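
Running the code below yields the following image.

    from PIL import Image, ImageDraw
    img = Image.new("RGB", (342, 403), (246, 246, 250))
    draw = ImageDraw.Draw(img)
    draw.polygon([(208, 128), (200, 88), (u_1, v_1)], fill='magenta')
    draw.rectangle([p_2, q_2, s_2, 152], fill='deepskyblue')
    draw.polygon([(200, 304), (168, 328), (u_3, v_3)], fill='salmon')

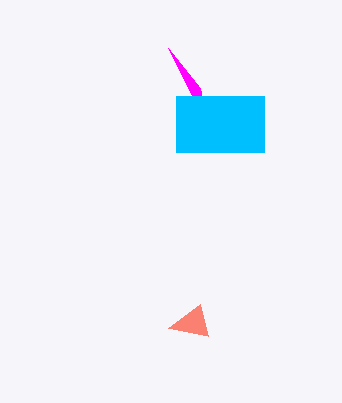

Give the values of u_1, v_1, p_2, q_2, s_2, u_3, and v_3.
u_1 = 168
v_1 = 48
p_2 = 176
q_2 = 96
s_2 = 264
u_3 = 208
v_3 = 336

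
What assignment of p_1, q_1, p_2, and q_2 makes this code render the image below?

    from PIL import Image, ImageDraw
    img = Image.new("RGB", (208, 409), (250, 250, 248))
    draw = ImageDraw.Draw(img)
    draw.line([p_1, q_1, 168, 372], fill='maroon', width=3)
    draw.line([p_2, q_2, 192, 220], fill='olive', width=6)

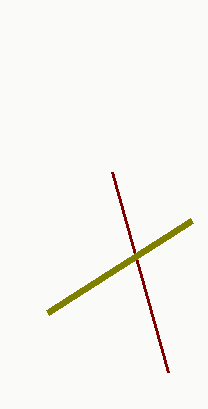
p_1 = 112
q_1 = 172
p_2 = 48
q_2 = 312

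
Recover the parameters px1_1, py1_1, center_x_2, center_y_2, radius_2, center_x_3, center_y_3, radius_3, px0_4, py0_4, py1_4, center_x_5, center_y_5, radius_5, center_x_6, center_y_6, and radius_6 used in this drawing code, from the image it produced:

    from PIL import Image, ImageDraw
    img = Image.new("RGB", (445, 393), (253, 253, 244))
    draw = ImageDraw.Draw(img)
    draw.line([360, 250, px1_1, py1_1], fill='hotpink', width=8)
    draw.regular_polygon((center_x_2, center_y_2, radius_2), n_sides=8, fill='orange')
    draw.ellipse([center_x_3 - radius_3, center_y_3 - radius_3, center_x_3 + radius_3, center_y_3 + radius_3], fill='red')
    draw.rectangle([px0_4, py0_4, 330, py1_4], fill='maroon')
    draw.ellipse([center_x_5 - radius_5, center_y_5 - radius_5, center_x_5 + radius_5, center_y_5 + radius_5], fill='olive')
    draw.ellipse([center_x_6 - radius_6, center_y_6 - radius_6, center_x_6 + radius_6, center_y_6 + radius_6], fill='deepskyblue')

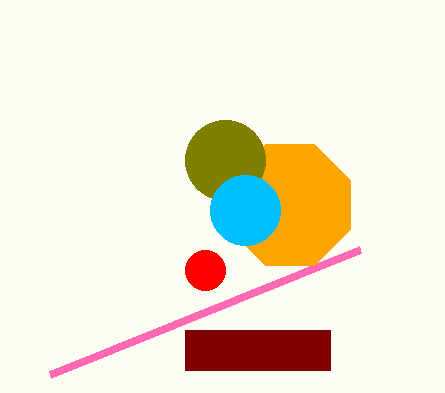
px1_1 = 50, py1_1 = 375, center_x_2 = 290, center_y_2 = 205, radius_2 = 65, center_x_3 = 205, center_y_3 = 270, radius_3 = 20, px0_4 = 185, py0_4 = 330, py1_4 = 370, center_x_5 = 225, center_y_5 = 160, radius_5 = 40, center_x_6 = 245, center_y_6 = 210, radius_6 = 35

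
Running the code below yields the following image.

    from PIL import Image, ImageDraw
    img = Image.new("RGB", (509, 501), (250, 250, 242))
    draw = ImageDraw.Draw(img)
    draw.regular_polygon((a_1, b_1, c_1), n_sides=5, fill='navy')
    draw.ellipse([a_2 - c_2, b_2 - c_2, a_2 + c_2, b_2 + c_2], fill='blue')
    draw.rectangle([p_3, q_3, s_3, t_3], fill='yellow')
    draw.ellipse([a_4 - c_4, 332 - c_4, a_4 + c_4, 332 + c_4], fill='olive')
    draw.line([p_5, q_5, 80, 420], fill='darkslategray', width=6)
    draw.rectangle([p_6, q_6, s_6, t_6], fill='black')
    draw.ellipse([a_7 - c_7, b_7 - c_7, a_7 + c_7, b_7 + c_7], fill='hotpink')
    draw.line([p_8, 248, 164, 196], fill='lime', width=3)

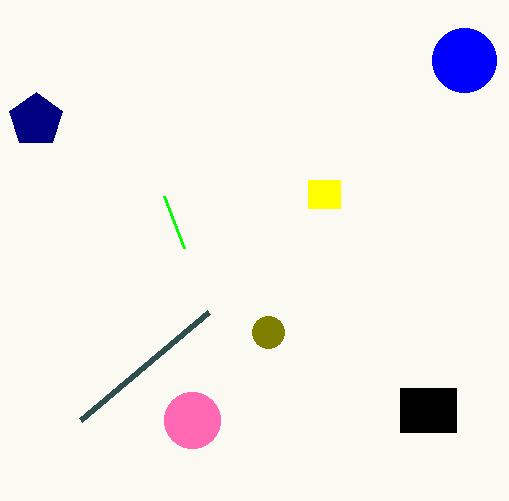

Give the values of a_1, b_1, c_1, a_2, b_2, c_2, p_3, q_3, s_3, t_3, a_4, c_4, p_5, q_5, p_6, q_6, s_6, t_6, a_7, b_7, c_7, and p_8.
a_1 = 36, b_1 = 120, c_1 = 28, a_2 = 464, b_2 = 60, c_2 = 32, p_3 = 308, q_3 = 180, s_3 = 340, t_3 = 208, a_4 = 268, c_4 = 16, p_5 = 208, q_5 = 312, p_6 = 400, q_6 = 388, s_6 = 456, t_6 = 432, a_7 = 192, b_7 = 420, c_7 = 28, p_8 = 184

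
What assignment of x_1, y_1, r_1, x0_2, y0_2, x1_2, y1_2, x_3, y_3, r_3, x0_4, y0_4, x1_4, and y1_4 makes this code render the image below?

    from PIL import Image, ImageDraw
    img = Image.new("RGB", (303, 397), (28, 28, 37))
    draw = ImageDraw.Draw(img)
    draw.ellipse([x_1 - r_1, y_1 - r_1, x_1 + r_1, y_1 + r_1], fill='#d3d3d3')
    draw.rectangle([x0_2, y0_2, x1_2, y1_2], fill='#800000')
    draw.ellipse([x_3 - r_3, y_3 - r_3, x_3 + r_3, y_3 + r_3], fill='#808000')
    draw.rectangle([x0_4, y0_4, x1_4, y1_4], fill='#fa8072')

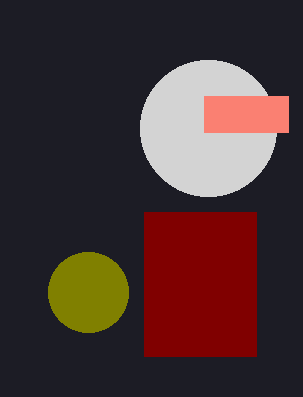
x_1 = 208
y_1 = 128
r_1 = 68
x0_2 = 144
y0_2 = 212
x1_2 = 256
y1_2 = 356
x_3 = 88
y_3 = 292
r_3 = 40
x0_4 = 204
y0_4 = 96
x1_4 = 288
y1_4 = 132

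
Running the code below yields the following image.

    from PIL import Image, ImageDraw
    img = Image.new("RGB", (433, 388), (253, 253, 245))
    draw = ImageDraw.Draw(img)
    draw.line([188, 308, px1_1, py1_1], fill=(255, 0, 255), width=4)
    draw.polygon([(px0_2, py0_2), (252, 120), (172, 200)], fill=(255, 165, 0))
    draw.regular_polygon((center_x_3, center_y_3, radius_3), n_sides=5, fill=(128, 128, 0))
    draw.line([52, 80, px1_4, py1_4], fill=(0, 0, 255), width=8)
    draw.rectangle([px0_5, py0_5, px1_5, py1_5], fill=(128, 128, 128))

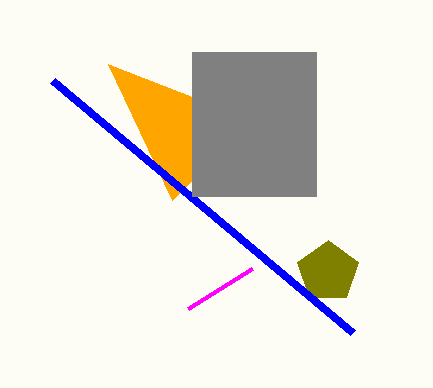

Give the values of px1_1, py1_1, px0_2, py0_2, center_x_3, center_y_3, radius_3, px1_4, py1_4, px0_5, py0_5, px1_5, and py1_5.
px1_1 = 252
py1_1 = 268
px0_2 = 108
py0_2 = 64
center_x_3 = 328
center_y_3 = 272
radius_3 = 32
px1_4 = 352
py1_4 = 332
px0_5 = 192
py0_5 = 52
px1_5 = 316
py1_5 = 196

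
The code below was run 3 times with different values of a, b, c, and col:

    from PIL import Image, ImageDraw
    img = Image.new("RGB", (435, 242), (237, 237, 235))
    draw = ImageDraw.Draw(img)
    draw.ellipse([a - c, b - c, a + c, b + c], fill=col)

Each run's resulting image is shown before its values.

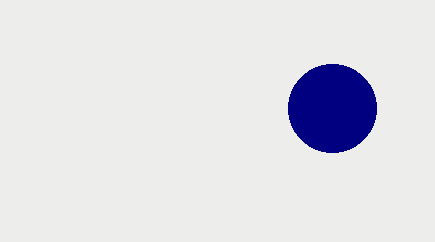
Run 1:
a = 332
b = 108
c = 44
col = 'navy'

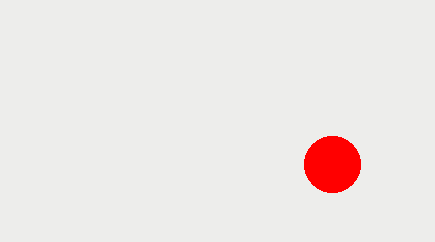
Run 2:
a = 332, b = 164, c = 28, col = 'red'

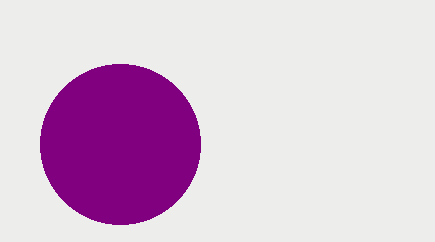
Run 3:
a = 120; b = 144; c = 80; col = 'purple'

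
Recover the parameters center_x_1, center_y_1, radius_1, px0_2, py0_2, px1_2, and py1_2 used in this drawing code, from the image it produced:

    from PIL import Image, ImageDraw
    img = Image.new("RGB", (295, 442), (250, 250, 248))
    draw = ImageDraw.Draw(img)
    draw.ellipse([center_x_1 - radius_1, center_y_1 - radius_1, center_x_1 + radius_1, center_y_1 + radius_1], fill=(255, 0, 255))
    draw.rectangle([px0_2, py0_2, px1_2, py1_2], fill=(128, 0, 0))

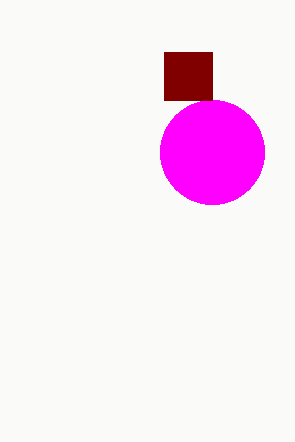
center_x_1 = 212
center_y_1 = 152
radius_1 = 52
px0_2 = 164
py0_2 = 52
px1_2 = 212
py1_2 = 100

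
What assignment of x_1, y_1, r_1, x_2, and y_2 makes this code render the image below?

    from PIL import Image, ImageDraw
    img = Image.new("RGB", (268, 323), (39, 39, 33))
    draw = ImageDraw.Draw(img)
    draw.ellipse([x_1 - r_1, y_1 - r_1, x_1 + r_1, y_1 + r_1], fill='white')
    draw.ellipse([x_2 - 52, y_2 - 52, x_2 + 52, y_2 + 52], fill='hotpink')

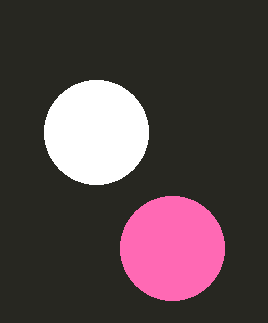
x_1 = 96
y_1 = 132
r_1 = 52
x_2 = 172
y_2 = 248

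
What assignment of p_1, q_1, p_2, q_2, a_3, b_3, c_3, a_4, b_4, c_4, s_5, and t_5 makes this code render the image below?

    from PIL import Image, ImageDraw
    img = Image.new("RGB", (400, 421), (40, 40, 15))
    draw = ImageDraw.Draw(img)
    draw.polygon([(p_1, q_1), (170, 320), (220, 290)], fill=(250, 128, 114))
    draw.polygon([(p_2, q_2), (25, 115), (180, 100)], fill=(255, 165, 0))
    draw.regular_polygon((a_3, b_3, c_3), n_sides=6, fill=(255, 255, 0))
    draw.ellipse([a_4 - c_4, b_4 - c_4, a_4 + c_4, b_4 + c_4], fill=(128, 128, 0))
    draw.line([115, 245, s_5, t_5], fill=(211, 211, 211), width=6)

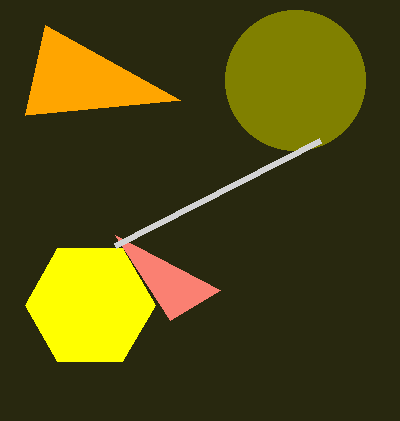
p_1 = 115, q_1 = 235, p_2 = 45, q_2 = 25, a_3 = 90, b_3 = 305, c_3 = 65, a_4 = 295, b_4 = 80, c_4 = 70, s_5 = 320, t_5 = 140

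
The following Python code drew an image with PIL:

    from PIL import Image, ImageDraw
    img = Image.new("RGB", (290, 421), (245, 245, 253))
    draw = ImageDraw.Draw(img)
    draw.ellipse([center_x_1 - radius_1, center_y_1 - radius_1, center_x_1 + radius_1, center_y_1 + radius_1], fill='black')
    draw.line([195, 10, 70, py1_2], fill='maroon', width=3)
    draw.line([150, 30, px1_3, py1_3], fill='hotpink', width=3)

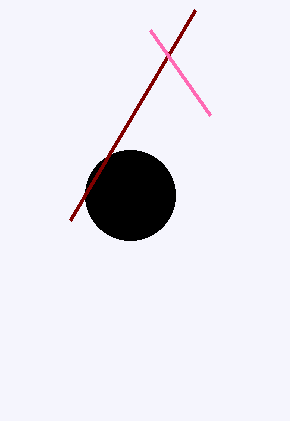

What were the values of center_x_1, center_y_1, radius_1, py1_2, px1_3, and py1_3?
center_x_1 = 130, center_y_1 = 195, radius_1 = 45, py1_2 = 220, px1_3 = 210, py1_3 = 115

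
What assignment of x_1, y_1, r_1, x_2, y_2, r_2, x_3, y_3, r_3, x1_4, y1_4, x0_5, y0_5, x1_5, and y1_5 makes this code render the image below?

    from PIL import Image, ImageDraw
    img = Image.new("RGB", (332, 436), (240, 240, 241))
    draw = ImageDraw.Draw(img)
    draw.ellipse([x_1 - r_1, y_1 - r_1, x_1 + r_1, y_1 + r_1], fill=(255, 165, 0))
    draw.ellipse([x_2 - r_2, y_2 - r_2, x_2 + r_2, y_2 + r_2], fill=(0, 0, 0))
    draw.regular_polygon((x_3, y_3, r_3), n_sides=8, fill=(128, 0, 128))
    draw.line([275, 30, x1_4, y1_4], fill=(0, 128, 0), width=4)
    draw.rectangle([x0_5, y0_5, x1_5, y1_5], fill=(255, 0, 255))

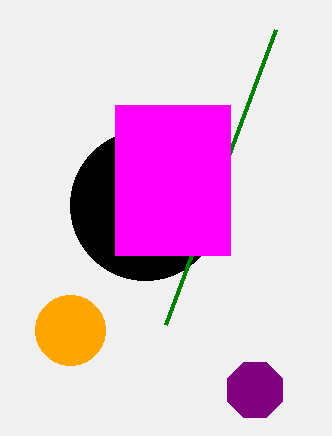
x_1 = 70, y_1 = 330, r_1 = 35, x_2 = 145, y_2 = 205, r_2 = 75, x_3 = 255, y_3 = 390, r_3 = 30, x1_4 = 165, y1_4 = 325, x0_5 = 115, y0_5 = 105, x1_5 = 230, y1_5 = 255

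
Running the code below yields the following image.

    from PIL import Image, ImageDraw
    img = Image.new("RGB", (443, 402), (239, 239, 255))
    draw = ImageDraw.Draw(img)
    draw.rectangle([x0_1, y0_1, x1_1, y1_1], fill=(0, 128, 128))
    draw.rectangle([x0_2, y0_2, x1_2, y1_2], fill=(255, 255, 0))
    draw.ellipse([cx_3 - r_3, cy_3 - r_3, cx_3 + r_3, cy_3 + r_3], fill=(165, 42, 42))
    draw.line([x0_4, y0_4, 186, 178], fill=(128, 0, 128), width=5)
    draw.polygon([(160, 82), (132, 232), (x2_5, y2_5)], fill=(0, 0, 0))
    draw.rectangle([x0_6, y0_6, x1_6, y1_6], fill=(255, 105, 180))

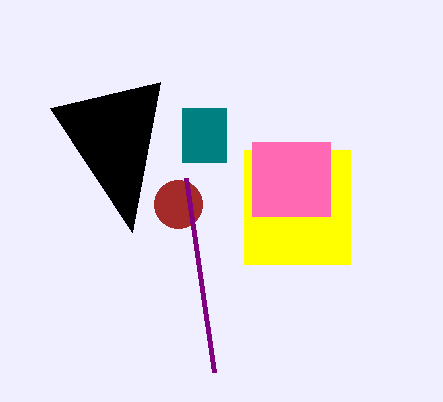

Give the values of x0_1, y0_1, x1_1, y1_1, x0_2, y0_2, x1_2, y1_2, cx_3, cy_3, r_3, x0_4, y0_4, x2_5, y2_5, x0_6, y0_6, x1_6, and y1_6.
x0_1 = 182; y0_1 = 108; x1_1 = 226; y1_1 = 162; x0_2 = 244; y0_2 = 150; x1_2 = 350; y1_2 = 264; cx_3 = 178; cy_3 = 204; r_3 = 24; x0_4 = 214; y0_4 = 372; x2_5 = 50; y2_5 = 108; x0_6 = 252; y0_6 = 142; x1_6 = 330; y1_6 = 216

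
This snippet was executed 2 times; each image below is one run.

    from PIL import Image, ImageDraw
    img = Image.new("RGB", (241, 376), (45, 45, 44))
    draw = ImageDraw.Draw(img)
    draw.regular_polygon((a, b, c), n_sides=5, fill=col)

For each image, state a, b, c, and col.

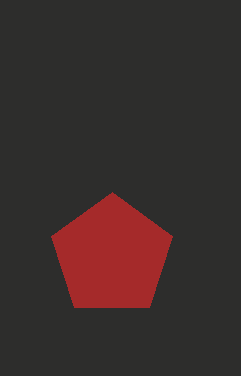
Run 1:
a = 112
b = 256
c = 64
col = 'brown'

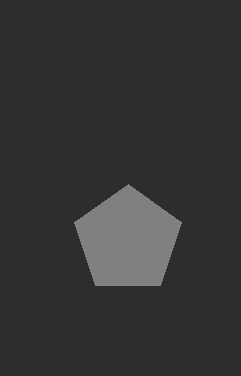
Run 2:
a = 128; b = 240; c = 56; col = 'gray'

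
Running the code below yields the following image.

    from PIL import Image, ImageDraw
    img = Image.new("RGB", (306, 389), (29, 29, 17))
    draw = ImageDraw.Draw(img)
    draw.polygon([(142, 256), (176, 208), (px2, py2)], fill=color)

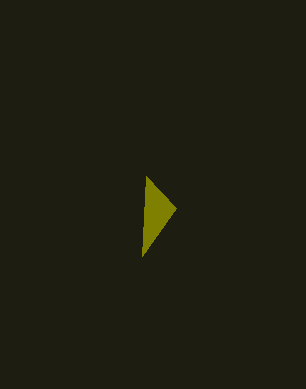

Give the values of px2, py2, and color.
px2 = 146; py2 = 176; color = 'olive'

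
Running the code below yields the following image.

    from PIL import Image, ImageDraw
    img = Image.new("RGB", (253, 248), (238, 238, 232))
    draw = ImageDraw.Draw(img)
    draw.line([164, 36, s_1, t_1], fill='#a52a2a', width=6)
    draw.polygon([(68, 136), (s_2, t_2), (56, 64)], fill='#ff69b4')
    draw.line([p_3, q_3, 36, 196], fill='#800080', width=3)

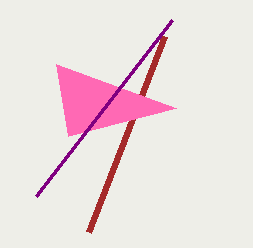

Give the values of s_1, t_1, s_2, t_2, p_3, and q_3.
s_1 = 88, t_1 = 232, s_2 = 176, t_2 = 108, p_3 = 172, q_3 = 20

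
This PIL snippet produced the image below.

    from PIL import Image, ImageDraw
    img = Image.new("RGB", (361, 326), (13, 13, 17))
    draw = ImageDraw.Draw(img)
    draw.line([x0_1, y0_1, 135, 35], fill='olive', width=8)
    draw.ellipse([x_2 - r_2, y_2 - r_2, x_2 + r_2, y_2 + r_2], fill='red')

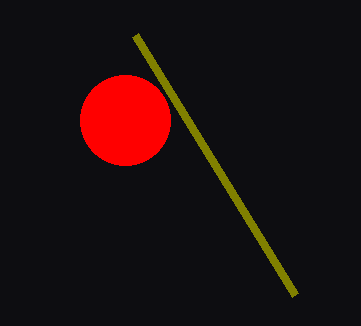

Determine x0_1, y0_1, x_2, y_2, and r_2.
x0_1 = 295; y0_1 = 295; x_2 = 125; y_2 = 120; r_2 = 45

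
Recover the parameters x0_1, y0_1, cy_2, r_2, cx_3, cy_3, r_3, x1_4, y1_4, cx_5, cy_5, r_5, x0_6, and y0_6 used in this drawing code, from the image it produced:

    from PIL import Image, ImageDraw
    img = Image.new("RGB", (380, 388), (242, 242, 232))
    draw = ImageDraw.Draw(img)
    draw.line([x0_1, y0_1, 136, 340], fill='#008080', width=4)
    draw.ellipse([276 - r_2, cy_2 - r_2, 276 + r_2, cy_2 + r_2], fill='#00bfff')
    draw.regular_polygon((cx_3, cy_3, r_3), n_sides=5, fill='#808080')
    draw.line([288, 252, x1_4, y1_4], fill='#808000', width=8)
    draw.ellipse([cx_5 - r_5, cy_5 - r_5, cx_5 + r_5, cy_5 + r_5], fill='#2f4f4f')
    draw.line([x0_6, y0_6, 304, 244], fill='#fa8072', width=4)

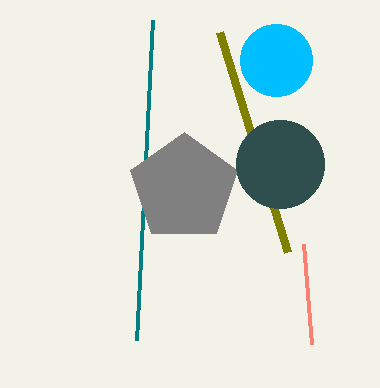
x0_1 = 152; y0_1 = 20; cy_2 = 60; r_2 = 36; cx_3 = 184; cy_3 = 188; r_3 = 56; x1_4 = 220; y1_4 = 32; cx_5 = 280; cy_5 = 164; r_5 = 44; x0_6 = 312; y0_6 = 344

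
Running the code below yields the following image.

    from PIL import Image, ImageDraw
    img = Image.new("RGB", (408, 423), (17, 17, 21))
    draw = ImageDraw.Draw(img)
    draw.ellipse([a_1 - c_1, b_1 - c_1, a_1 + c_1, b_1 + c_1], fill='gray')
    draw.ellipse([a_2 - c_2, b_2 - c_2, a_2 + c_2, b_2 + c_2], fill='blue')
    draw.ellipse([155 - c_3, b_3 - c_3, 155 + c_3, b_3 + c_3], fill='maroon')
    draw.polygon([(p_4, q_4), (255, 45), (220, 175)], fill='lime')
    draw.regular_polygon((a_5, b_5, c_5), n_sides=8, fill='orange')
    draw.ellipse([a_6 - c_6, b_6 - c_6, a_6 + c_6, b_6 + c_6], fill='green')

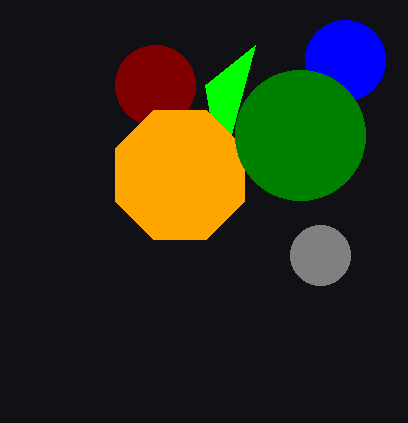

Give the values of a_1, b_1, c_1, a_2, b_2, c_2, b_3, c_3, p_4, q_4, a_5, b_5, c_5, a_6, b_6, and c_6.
a_1 = 320; b_1 = 255; c_1 = 30; a_2 = 345; b_2 = 60; c_2 = 40; b_3 = 85; c_3 = 40; p_4 = 205; q_4 = 85; a_5 = 180; b_5 = 175; c_5 = 70; a_6 = 300; b_6 = 135; c_6 = 65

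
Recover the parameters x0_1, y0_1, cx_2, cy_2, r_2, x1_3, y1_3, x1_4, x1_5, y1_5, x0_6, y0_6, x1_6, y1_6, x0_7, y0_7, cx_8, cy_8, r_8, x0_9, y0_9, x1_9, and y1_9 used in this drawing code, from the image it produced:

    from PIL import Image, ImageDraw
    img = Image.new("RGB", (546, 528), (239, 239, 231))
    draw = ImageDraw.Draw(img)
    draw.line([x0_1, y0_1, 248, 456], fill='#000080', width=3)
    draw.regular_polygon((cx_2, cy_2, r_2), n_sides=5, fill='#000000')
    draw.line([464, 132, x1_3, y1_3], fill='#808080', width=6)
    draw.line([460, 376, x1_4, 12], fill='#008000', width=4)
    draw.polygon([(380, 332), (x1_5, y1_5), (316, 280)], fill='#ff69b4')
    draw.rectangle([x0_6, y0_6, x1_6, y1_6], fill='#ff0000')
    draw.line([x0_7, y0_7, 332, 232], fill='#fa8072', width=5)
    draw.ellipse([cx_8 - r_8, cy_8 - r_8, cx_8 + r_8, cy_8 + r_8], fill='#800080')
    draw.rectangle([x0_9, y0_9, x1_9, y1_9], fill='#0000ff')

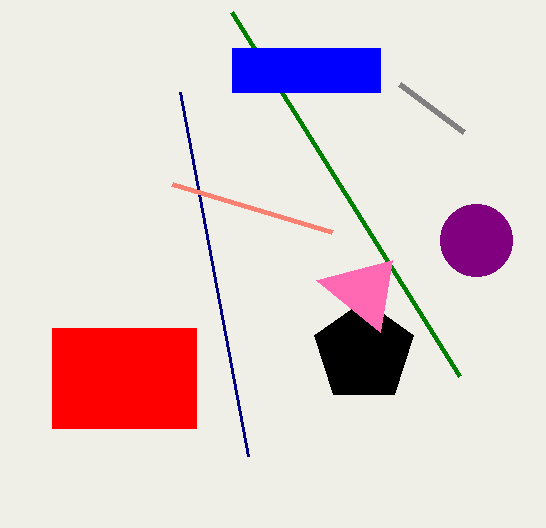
x0_1 = 180
y0_1 = 92
cx_2 = 364
cy_2 = 352
r_2 = 52
x1_3 = 400
y1_3 = 84
x1_4 = 232
x1_5 = 392
y1_5 = 260
x0_6 = 52
y0_6 = 328
x1_6 = 196
y1_6 = 428
x0_7 = 172
y0_7 = 184
cx_8 = 476
cy_8 = 240
r_8 = 36
x0_9 = 232
y0_9 = 48
x1_9 = 380
y1_9 = 92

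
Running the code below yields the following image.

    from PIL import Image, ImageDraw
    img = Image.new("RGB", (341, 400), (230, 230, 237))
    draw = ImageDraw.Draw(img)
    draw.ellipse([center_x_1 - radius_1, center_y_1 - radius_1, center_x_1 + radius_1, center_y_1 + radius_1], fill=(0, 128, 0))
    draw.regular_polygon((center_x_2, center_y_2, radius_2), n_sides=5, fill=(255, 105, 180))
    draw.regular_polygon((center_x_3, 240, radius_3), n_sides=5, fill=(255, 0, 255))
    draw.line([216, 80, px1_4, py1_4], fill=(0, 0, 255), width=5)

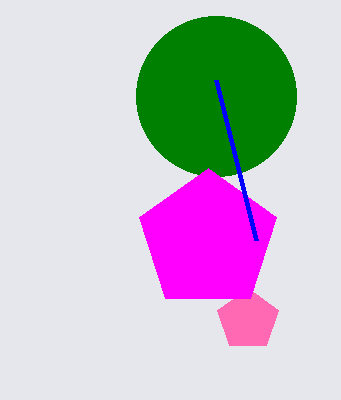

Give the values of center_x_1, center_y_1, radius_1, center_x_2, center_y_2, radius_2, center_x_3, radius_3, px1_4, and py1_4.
center_x_1 = 216, center_y_1 = 96, radius_1 = 80, center_x_2 = 248, center_y_2 = 320, radius_2 = 32, center_x_3 = 208, radius_3 = 72, px1_4 = 256, py1_4 = 240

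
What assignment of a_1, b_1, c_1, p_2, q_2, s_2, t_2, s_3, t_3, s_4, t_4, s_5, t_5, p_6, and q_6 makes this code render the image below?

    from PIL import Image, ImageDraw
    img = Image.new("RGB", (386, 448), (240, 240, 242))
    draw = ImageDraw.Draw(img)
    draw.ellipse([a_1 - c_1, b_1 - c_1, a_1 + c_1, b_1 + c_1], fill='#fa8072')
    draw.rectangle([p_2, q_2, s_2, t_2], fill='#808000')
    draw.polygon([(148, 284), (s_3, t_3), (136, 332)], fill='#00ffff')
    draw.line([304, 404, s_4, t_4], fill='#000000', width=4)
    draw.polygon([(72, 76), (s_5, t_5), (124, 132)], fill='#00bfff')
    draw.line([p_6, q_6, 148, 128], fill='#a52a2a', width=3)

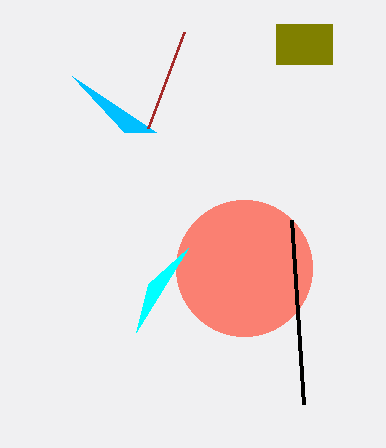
a_1 = 244; b_1 = 268; c_1 = 68; p_2 = 276; q_2 = 24; s_2 = 332; t_2 = 64; s_3 = 188; t_3 = 248; s_4 = 292; t_4 = 220; s_5 = 156; t_5 = 132; p_6 = 184; q_6 = 32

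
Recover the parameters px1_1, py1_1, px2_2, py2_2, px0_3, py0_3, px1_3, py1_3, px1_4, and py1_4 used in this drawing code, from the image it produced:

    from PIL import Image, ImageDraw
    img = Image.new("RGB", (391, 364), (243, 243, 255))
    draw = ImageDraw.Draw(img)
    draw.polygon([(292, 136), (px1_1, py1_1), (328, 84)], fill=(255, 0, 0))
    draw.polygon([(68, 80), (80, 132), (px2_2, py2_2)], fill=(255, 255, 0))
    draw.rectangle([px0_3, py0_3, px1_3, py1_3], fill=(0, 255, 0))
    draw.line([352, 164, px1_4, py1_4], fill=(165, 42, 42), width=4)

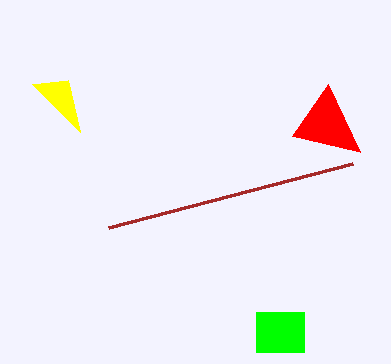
px1_1 = 360, py1_1 = 152, px2_2 = 32, py2_2 = 84, px0_3 = 256, py0_3 = 312, px1_3 = 304, py1_3 = 352, px1_4 = 108, py1_4 = 228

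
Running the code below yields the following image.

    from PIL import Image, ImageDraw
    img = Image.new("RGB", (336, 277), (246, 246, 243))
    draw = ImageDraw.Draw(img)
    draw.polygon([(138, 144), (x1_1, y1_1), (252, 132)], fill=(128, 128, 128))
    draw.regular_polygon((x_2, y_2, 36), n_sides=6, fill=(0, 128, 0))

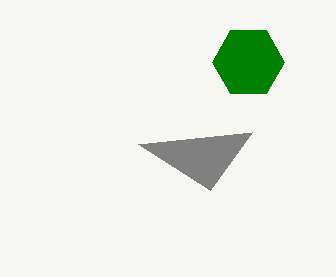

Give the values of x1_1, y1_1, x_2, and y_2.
x1_1 = 210, y1_1 = 190, x_2 = 248, y_2 = 62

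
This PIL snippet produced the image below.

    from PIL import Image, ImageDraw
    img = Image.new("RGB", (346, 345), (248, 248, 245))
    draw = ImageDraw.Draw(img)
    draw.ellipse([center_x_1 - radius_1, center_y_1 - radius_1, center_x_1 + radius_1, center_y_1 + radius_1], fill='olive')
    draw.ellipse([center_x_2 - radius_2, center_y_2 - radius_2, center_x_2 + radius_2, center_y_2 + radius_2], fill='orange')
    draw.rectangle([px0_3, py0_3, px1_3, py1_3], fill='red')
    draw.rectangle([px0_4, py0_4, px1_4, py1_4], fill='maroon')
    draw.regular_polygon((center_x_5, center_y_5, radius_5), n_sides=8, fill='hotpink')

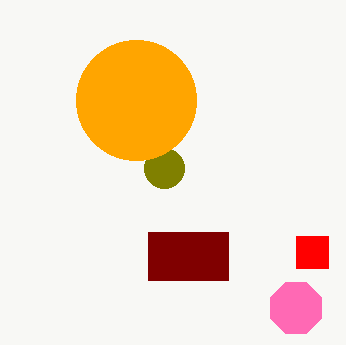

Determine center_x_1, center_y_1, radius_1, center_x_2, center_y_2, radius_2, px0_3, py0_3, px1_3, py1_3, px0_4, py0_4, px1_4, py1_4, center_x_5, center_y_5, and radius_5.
center_x_1 = 164
center_y_1 = 168
radius_1 = 20
center_x_2 = 136
center_y_2 = 100
radius_2 = 60
px0_3 = 296
py0_3 = 236
px1_3 = 328
py1_3 = 268
px0_4 = 148
py0_4 = 232
px1_4 = 228
py1_4 = 280
center_x_5 = 296
center_y_5 = 308
radius_5 = 28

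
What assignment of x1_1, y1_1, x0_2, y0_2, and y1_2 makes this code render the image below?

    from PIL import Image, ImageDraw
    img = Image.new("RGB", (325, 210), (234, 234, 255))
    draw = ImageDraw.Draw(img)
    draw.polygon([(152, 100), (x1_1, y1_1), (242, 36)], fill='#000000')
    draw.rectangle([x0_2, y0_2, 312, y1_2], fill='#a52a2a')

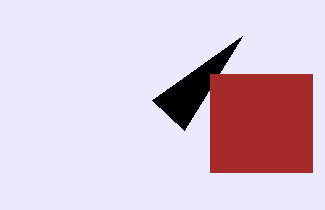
x1_1 = 184; y1_1 = 130; x0_2 = 210; y0_2 = 74; y1_2 = 172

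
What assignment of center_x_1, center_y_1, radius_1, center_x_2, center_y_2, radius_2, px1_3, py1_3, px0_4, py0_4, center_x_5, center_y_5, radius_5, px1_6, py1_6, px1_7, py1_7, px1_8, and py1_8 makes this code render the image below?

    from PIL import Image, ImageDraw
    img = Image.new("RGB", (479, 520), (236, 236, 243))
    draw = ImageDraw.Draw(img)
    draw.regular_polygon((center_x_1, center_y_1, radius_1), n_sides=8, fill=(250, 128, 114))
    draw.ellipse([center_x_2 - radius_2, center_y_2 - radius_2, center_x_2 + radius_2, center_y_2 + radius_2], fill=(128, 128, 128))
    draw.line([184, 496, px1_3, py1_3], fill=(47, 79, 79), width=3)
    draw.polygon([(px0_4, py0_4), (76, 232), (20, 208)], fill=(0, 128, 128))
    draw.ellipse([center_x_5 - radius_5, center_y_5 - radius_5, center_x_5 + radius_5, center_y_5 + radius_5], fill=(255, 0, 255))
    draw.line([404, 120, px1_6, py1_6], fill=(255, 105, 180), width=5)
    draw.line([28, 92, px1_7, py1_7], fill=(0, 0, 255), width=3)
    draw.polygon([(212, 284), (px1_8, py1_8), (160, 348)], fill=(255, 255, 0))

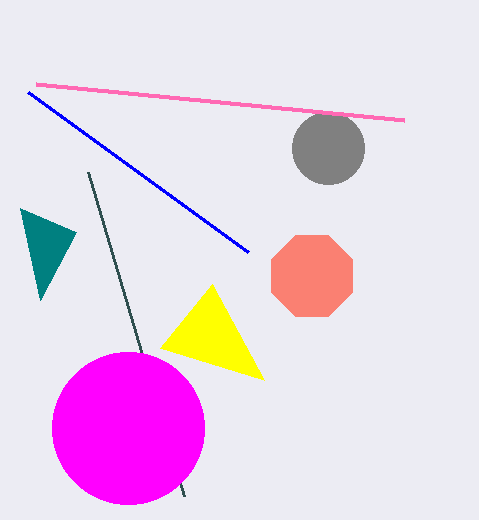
center_x_1 = 312; center_y_1 = 276; radius_1 = 44; center_x_2 = 328; center_y_2 = 148; radius_2 = 36; px1_3 = 88; py1_3 = 172; px0_4 = 40; py0_4 = 300; center_x_5 = 128; center_y_5 = 428; radius_5 = 76; px1_6 = 36; py1_6 = 84; px1_7 = 248; py1_7 = 252; px1_8 = 264; py1_8 = 380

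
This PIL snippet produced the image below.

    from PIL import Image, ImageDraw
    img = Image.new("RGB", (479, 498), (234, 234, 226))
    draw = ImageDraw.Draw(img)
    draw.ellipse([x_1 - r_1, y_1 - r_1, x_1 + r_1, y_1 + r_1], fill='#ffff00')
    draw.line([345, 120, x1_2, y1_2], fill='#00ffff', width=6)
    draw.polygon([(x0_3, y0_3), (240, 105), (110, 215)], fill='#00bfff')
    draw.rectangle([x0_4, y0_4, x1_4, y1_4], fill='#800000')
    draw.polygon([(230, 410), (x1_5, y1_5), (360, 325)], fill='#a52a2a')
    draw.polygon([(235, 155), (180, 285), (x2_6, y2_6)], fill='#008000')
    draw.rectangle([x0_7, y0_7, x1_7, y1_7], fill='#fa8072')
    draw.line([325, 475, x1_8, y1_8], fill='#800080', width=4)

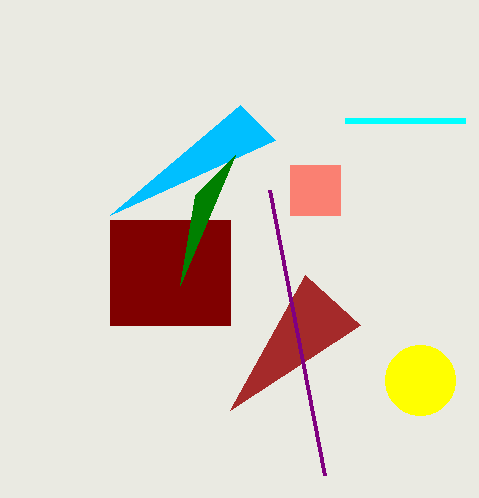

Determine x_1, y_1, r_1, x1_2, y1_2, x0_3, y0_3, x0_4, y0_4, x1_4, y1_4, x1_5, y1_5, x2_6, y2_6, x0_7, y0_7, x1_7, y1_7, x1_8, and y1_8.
x_1 = 420, y_1 = 380, r_1 = 35, x1_2 = 465, y1_2 = 120, x0_3 = 275, y0_3 = 140, x0_4 = 110, y0_4 = 220, x1_4 = 230, y1_4 = 325, x1_5 = 305, y1_5 = 275, x2_6 = 195, y2_6 = 195, x0_7 = 290, y0_7 = 165, x1_7 = 340, y1_7 = 215, x1_8 = 270, y1_8 = 190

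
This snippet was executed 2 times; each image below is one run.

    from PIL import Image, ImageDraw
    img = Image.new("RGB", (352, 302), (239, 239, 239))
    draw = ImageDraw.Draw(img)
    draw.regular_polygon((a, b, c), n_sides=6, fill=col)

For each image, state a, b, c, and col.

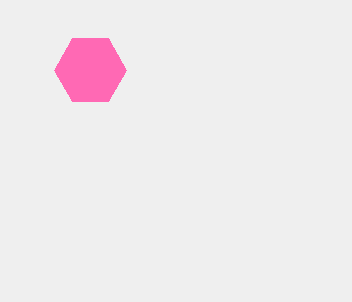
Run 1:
a = 90, b = 70, c = 36, col = 'hotpink'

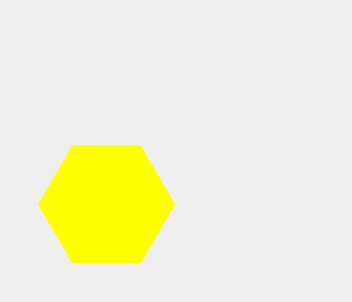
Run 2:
a = 106; b = 204; c = 68; col = 'yellow'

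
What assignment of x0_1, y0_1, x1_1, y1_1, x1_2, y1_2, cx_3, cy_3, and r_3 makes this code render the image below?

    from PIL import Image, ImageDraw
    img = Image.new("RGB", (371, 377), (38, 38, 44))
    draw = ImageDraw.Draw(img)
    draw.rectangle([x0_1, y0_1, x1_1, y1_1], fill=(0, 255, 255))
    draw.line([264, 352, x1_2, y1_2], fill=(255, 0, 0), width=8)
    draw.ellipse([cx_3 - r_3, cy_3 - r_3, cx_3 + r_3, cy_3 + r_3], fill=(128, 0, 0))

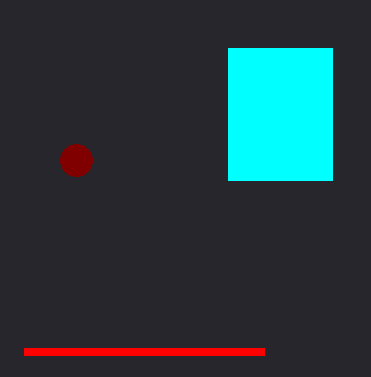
x0_1 = 228; y0_1 = 48; x1_1 = 332; y1_1 = 180; x1_2 = 24; y1_2 = 352; cx_3 = 76; cy_3 = 160; r_3 = 16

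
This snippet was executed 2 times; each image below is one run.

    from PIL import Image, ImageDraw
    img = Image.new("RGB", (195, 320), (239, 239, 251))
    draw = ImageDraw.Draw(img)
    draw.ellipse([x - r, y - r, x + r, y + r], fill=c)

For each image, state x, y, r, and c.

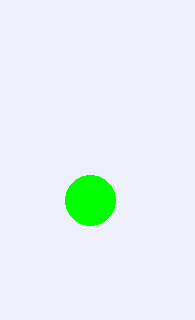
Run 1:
x = 90
y = 200
r = 25
c = 'lime'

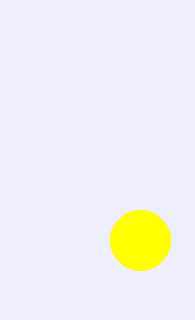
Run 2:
x = 140
y = 240
r = 30
c = 'yellow'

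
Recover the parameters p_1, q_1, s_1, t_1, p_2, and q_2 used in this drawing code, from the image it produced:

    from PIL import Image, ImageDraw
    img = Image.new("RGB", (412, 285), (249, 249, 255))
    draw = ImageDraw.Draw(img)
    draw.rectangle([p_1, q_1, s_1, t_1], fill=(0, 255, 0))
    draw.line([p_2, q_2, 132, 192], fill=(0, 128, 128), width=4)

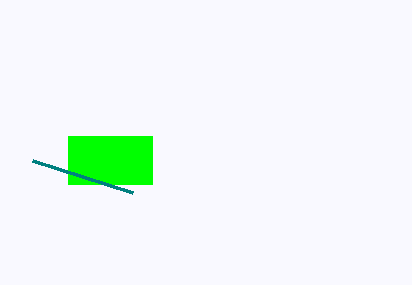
p_1 = 68, q_1 = 136, s_1 = 152, t_1 = 184, p_2 = 32, q_2 = 160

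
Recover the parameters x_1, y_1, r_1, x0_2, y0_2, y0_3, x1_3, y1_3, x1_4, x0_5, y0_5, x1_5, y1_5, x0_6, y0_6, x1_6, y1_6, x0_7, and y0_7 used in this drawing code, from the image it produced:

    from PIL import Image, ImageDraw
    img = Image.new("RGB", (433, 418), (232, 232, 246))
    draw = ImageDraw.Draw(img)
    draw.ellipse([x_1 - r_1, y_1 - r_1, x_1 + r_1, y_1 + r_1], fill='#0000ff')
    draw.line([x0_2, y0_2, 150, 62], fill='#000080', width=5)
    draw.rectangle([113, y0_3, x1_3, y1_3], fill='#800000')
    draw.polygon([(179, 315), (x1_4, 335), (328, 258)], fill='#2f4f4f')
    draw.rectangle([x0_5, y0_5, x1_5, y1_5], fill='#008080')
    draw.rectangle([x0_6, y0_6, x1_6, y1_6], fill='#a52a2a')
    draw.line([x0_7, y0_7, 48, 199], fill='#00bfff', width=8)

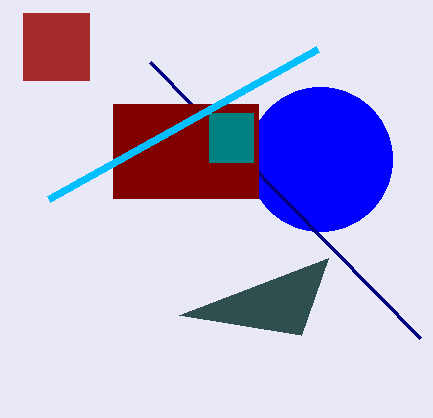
x_1 = 320
y_1 = 159
r_1 = 72
x0_2 = 420
y0_2 = 338
y0_3 = 104
x1_3 = 258
y1_3 = 198
x1_4 = 301
x0_5 = 209
y0_5 = 113
x1_5 = 253
y1_5 = 162
x0_6 = 23
y0_6 = 13
x1_6 = 89
y1_6 = 80
x0_7 = 317
y0_7 = 49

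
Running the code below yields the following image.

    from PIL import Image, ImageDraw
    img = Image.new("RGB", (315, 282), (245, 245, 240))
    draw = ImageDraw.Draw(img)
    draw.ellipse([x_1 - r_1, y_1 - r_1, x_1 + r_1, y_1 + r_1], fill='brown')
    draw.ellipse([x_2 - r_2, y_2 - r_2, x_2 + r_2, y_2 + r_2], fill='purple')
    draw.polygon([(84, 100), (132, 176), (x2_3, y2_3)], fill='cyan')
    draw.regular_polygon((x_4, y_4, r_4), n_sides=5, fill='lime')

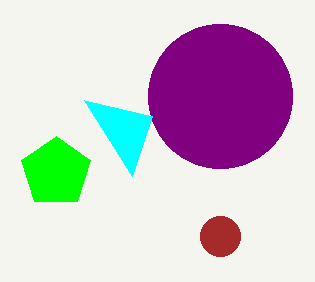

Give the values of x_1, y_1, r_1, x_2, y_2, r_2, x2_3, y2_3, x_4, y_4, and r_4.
x_1 = 220, y_1 = 236, r_1 = 20, x_2 = 220, y_2 = 96, r_2 = 72, x2_3 = 152, y2_3 = 116, x_4 = 56, y_4 = 172, r_4 = 36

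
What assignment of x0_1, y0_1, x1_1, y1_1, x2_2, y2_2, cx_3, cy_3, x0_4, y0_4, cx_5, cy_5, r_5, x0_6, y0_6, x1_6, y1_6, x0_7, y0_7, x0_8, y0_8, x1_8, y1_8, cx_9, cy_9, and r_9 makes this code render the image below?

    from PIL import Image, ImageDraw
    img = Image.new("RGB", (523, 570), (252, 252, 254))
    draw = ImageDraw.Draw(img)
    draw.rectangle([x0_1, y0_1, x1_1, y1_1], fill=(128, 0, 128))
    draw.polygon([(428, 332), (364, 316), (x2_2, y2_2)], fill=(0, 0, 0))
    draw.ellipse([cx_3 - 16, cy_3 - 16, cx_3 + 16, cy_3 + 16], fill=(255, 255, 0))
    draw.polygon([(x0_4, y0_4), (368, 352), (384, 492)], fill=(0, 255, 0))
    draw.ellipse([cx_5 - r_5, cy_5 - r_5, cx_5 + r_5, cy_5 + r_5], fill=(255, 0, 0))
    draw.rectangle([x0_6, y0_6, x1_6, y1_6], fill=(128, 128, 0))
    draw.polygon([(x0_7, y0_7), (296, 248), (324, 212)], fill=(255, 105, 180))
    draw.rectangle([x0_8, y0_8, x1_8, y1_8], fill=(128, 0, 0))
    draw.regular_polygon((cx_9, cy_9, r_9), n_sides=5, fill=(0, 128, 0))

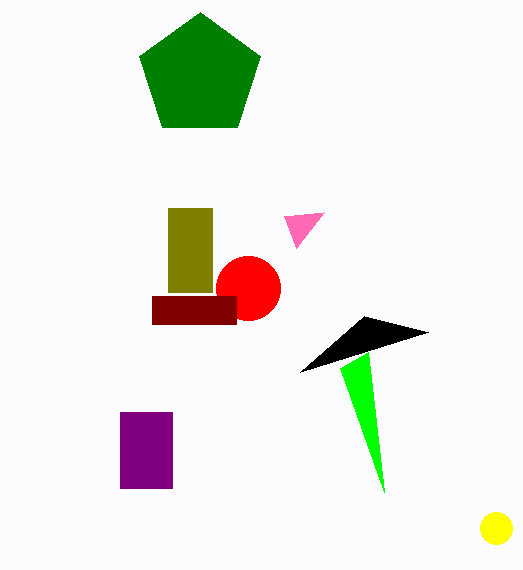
x0_1 = 120
y0_1 = 412
x1_1 = 172
y1_1 = 488
x2_2 = 300
y2_2 = 372
cx_3 = 496
cy_3 = 528
x0_4 = 340
y0_4 = 368
cx_5 = 248
cy_5 = 288
r_5 = 32
x0_6 = 168
y0_6 = 208
x1_6 = 212
y1_6 = 292
x0_7 = 284
y0_7 = 216
x0_8 = 152
y0_8 = 296
x1_8 = 236
y1_8 = 324
cx_9 = 200
cy_9 = 76
r_9 = 64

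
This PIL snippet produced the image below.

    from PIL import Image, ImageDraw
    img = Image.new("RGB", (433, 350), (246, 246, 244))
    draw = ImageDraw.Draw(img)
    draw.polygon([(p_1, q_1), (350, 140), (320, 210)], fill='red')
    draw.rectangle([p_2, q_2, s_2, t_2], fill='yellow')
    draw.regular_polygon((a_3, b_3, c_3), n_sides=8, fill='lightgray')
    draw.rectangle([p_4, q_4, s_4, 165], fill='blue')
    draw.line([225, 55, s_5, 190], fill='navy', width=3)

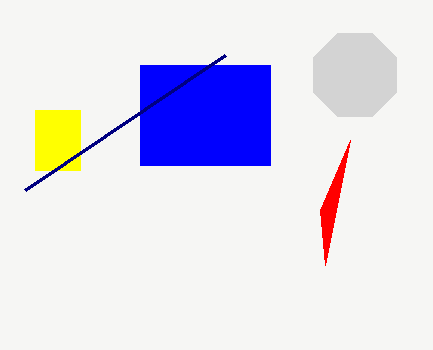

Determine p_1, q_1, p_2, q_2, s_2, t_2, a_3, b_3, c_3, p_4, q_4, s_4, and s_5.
p_1 = 325, q_1 = 265, p_2 = 35, q_2 = 110, s_2 = 80, t_2 = 170, a_3 = 355, b_3 = 75, c_3 = 45, p_4 = 140, q_4 = 65, s_4 = 270, s_5 = 25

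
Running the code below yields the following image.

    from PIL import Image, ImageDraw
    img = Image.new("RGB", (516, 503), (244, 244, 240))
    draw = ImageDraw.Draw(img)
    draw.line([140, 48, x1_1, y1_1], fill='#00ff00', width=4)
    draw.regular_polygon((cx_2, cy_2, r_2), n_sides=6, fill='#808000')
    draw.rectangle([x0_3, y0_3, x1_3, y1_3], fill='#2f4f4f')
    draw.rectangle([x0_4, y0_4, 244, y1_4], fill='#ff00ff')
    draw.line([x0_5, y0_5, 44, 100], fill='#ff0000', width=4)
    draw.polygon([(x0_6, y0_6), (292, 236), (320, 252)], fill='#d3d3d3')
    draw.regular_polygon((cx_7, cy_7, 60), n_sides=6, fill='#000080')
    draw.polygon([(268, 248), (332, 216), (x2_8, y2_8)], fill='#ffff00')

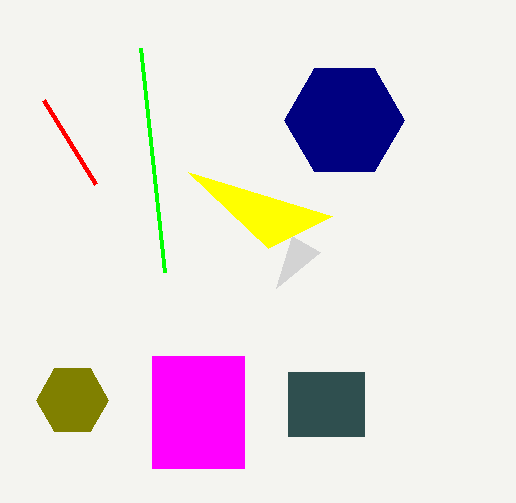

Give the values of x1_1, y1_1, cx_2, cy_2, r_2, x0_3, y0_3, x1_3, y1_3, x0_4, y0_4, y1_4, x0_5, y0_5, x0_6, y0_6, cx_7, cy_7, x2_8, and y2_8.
x1_1 = 164
y1_1 = 272
cx_2 = 72
cy_2 = 400
r_2 = 36
x0_3 = 288
y0_3 = 372
x1_3 = 364
y1_3 = 436
x0_4 = 152
y0_4 = 356
y1_4 = 468
x0_5 = 96
y0_5 = 184
x0_6 = 276
y0_6 = 288
cx_7 = 344
cy_7 = 120
x2_8 = 188
y2_8 = 172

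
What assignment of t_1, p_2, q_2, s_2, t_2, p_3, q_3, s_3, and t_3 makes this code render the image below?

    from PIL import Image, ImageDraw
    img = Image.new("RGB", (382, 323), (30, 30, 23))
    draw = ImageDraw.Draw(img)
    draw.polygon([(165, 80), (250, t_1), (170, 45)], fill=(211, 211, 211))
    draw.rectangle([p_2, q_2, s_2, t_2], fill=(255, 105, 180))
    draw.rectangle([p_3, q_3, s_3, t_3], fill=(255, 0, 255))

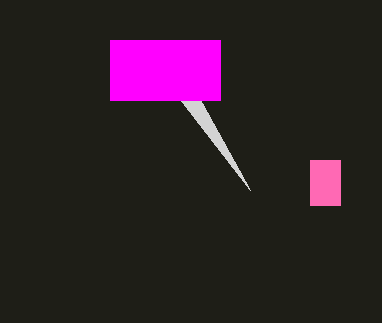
t_1 = 190, p_2 = 310, q_2 = 160, s_2 = 340, t_2 = 205, p_3 = 110, q_3 = 40, s_3 = 220, t_3 = 100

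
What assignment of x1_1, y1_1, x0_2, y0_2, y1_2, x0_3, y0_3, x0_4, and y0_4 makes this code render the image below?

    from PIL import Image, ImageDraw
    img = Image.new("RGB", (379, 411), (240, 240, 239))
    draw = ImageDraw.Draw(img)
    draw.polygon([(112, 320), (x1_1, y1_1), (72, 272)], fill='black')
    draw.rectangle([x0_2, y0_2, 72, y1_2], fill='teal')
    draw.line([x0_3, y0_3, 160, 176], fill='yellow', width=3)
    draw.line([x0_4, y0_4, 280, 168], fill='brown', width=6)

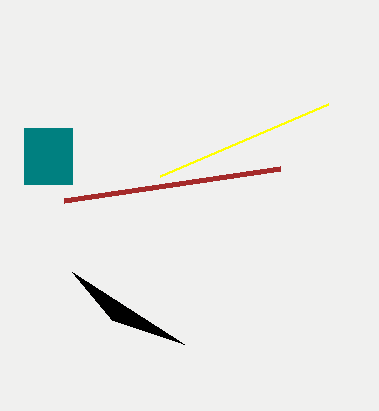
x1_1 = 184, y1_1 = 344, x0_2 = 24, y0_2 = 128, y1_2 = 184, x0_3 = 328, y0_3 = 104, x0_4 = 64, y0_4 = 200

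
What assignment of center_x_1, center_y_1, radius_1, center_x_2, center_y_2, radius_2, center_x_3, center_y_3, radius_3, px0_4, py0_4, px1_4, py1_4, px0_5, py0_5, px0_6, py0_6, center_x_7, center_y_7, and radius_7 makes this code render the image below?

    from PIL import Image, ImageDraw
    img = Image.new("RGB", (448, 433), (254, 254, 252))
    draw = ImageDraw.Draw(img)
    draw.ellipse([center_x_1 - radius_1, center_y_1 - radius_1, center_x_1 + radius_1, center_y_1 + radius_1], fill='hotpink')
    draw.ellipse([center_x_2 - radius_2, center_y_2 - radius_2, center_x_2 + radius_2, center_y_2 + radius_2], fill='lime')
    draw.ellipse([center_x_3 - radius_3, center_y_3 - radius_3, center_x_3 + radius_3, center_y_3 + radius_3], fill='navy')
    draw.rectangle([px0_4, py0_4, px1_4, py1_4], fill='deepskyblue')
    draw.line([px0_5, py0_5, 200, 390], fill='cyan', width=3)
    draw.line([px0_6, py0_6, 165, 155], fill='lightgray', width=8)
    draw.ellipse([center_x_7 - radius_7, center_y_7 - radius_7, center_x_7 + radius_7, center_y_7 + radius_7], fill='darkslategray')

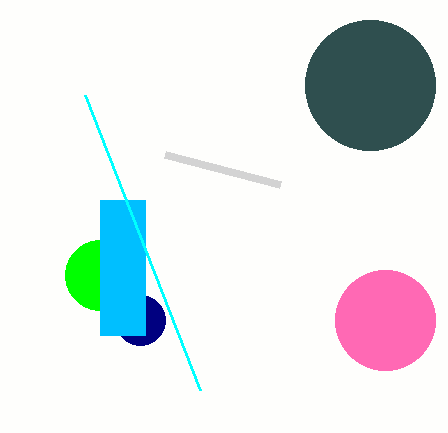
center_x_1 = 385, center_y_1 = 320, radius_1 = 50, center_x_2 = 100, center_y_2 = 275, radius_2 = 35, center_x_3 = 140, center_y_3 = 320, radius_3 = 25, px0_4 = 100, py0_4 = 200, px1_4 = 145, py1_4 = 335, px0_5 = 85, py0_5 = 95, px0_6 = 280, py0_6 = 185, center_x_7 = 370, center_y_7 = 85, radius_7 = 65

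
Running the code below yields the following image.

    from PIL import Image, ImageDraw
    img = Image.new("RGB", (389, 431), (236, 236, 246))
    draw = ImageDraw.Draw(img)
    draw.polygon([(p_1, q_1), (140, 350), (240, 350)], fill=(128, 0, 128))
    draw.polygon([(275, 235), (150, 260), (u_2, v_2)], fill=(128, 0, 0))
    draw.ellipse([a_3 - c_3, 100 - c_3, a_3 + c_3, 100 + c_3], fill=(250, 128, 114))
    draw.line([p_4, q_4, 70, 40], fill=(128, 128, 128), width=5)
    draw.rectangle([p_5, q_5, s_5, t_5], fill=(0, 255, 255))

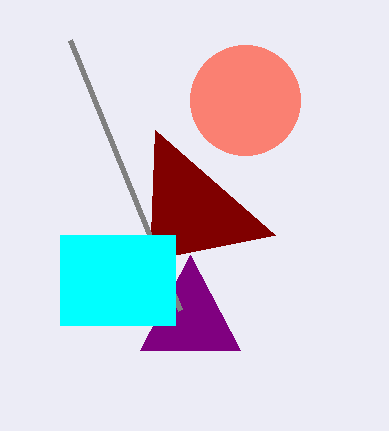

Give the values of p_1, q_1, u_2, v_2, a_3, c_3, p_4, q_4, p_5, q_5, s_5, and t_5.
p_1 = 190
q_1 = 255
u_2 = 155
v_2 = 130
a_3 = 245
c_3 = 55
p_4 = 180
q_4 = 310
p_5 = 60
q_5 = 235
s_5 = 175
t_5 = 325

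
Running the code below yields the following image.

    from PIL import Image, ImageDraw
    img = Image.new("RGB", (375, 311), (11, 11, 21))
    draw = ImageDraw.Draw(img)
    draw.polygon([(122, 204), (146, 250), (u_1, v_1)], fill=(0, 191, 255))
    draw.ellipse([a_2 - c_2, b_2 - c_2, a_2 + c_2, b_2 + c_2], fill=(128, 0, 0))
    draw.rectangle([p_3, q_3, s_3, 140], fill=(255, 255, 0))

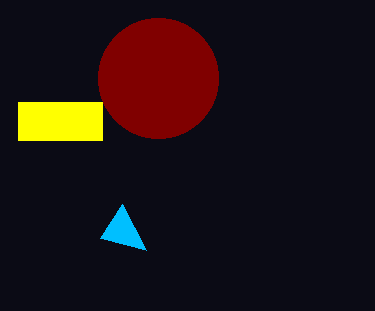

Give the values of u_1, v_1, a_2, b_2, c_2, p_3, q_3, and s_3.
u_1 = 100; v_1 = 238; a_2 = 158; b_2 = 78; c_2 = 60; p_3 = 18; q_3 = 102; s_3 = 102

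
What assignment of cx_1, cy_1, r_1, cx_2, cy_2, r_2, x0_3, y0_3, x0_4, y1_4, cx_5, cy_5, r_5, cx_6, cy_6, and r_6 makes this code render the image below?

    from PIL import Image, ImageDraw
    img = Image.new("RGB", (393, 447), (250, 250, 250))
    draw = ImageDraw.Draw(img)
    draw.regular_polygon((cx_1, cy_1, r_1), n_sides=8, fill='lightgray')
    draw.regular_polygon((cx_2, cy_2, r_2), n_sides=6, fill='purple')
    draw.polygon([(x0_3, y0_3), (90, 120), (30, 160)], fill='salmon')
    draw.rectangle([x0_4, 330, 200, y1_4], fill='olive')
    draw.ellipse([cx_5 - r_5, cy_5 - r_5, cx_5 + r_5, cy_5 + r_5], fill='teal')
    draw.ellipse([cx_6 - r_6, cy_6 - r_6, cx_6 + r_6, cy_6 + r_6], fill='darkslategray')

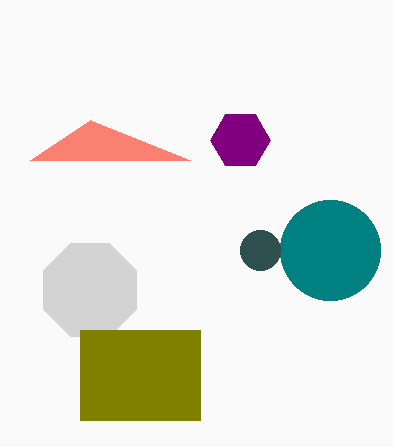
cx_1 = 90
cy_1 = 290
r_1 = 50
cx_2 = 240
cy_2 = 140
r_2 = 30
x0_3 = 190
y0_3 = 160
x0_4 = 80
y1_4 = 420
cx_5 = 330
cy_5 = 250
r_5 = 50
cx_6 = 260
cy_6 = 250
r_6 = 20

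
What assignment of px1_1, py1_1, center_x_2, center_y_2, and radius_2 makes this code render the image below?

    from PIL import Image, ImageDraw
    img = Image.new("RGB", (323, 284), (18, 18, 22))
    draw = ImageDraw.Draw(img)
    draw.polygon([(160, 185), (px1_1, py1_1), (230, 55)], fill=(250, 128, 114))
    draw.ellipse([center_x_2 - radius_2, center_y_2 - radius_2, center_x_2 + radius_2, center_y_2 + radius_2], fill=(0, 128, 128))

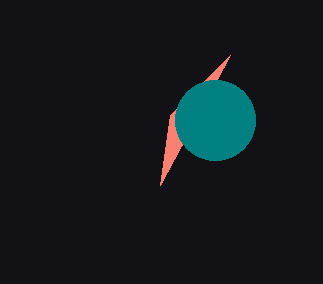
px1_1 = 170; py1_1 = 115; center_x_2 = 215; center_y_2 = 120; radius_2 = 40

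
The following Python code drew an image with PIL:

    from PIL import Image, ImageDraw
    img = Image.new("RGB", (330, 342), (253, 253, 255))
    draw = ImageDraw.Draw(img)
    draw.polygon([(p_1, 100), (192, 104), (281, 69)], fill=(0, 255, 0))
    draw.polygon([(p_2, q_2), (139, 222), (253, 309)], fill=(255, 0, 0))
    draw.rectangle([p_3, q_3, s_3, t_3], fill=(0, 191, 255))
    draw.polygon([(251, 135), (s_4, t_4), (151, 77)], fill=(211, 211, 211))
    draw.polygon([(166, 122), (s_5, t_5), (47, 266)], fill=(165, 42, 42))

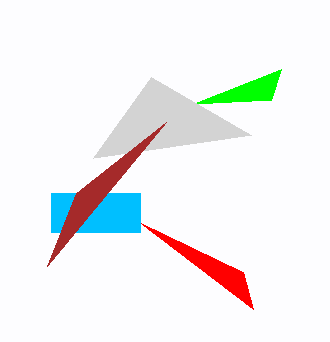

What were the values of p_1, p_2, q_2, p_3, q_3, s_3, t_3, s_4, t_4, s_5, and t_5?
p_1 = 271; p_2 = 243; q_2 = 272; p_3 = 51; q_3 = 193; s_3 = 140; t_3 = 232; s_4 = 93; t_4 = 158; s_5 = 76; t_5 = 193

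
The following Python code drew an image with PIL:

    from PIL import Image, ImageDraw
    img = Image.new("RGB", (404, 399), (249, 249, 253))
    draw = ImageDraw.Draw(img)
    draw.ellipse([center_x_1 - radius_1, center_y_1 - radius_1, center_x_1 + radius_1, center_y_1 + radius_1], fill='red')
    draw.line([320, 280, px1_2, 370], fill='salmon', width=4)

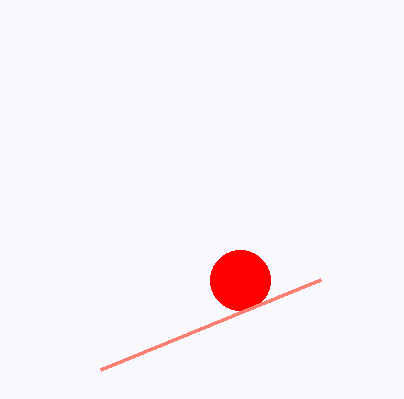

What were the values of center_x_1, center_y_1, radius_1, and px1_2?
center_x_1 = 240; center_y_1 = 280; radius_1 = 30; px1_2 = 100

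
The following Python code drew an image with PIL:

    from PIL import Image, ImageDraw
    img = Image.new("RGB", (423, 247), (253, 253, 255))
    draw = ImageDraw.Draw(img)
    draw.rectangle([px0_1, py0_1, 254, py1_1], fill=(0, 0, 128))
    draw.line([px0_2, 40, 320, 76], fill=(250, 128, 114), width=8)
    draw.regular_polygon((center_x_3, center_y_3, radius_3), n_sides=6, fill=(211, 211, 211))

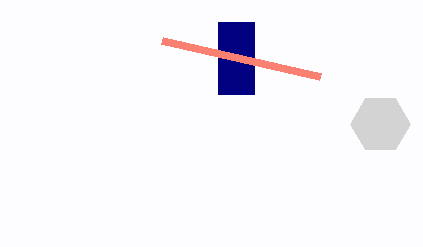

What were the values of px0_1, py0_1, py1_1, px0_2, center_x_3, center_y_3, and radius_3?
px0_1 = 218
py0_1 = 22
py1_1 = 94
px0_2 = 162
center_x_3 = 380
center_y_3 = 124
radius_3 = 30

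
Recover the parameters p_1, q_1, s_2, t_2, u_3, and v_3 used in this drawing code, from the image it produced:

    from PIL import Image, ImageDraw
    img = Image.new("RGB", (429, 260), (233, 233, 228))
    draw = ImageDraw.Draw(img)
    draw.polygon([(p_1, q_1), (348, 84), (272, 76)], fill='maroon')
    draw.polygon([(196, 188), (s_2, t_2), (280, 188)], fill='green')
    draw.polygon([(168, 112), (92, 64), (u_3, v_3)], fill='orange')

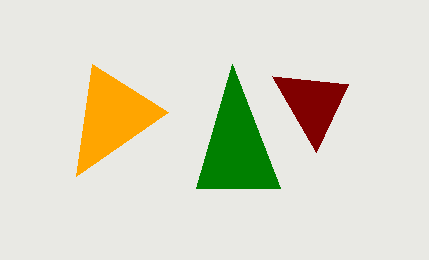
p_1 = 316; q_1 = 152; s_2 = 232; t_2 = 64; u_3 = 76; v_3 = 176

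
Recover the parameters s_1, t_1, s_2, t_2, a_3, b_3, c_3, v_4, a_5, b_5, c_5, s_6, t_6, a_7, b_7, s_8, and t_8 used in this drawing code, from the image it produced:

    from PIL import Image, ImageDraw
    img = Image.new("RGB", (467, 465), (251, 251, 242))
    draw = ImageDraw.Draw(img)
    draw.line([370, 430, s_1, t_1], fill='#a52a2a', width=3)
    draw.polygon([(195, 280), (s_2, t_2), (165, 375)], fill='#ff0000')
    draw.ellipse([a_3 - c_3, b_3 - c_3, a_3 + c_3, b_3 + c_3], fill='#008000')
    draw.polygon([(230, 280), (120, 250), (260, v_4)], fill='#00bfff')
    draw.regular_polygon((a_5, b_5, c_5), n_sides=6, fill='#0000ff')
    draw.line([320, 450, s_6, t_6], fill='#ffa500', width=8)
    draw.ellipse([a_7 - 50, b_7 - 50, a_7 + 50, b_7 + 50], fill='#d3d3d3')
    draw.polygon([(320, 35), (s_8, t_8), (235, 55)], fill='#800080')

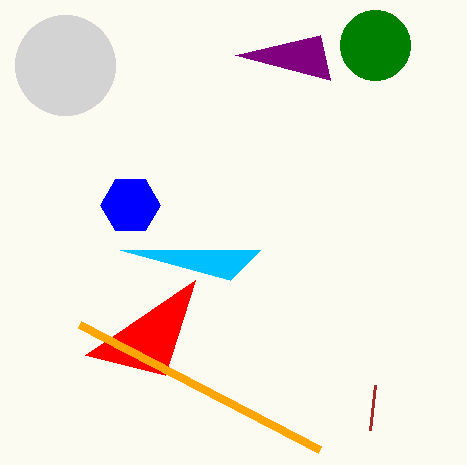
s_1 = 375, t_1 = 385, s_2 = 85, t_2 = 355, a_3 = 375, b_3 = 45, c_3 = 35, v_4 = 250, a_5 = 130, b_5 = 205, c_5 = 30, s_6 = 80, t_6 = 325, a_7 = 65, b_7 = 65, s_8 = 330, t_8 = 80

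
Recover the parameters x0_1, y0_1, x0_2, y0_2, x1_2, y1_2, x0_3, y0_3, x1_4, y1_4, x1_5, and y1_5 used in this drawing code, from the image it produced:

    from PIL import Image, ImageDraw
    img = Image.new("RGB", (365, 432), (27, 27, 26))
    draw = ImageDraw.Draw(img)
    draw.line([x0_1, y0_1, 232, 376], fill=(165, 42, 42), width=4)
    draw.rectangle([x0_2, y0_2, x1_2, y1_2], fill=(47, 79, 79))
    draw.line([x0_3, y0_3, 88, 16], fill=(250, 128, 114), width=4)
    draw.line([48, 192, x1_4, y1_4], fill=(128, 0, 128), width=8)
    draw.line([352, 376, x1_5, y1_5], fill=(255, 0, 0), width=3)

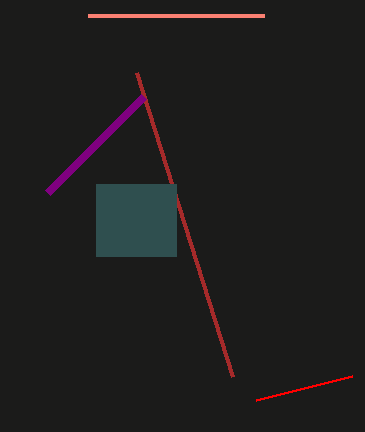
x0_1 = 136; y0_1 = 72; x0_2 = 96; y0_2 = 184; x1_2 = 176; y1_2 = 256; x0_3 = 264; y0_3 = 16; x1_4 = 144; y1_4 = 96; x1_5 = 256; y1_5 = 400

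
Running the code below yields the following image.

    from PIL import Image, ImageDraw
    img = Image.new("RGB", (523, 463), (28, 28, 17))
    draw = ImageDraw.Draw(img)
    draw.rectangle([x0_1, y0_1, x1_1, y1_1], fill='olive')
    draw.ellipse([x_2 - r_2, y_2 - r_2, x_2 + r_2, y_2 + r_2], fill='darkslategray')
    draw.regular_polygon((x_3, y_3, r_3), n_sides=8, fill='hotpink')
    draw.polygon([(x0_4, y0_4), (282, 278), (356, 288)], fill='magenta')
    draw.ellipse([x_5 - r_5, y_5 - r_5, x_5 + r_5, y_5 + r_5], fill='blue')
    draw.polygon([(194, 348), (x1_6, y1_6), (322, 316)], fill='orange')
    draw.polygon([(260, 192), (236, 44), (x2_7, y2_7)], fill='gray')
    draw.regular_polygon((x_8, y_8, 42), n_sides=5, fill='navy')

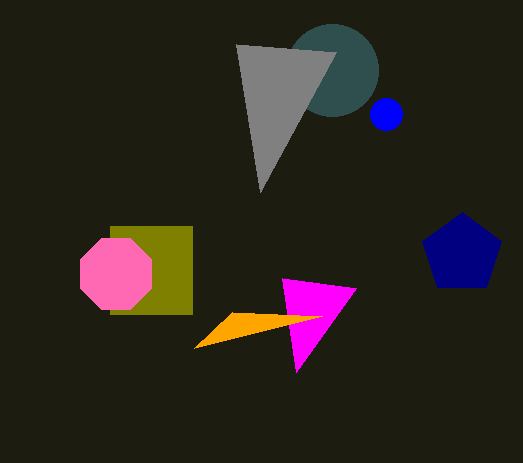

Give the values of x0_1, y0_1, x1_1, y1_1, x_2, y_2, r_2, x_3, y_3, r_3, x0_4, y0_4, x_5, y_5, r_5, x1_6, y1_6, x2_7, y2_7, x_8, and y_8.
x0_1 = 110; y0_1 = 226; x1_1 = 192; y1_1 = 314; x_2 = 332; y_2 = 70; r_2 = 46; x_3 = 116; y_3 = 274; r_3 = 38; x0_4 = 296; y0_4 = 372; x_5 = 386; y_5 = 114; r_5 = 16; x1_6 = 232; y1_6 = 312; x2_7 = 336; y2_7 = 52; x_8 = 462; y_8 = 254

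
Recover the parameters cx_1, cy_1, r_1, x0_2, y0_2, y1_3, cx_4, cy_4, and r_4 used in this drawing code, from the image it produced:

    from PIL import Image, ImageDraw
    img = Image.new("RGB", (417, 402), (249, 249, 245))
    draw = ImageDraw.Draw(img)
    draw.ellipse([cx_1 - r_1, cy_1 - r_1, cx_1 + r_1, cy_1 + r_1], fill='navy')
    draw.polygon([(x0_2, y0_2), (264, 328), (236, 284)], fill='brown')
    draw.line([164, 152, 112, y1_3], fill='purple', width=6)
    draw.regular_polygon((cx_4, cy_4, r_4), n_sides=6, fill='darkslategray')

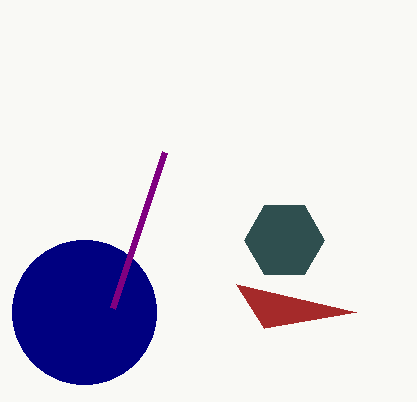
cx_1 = 84, cy_1 = 312, r_1 = 72, x0_2 = 356, y0_2 = 312, y1_3 = 308, cx_4 = 284, cy_4 = 240, r_4 = 40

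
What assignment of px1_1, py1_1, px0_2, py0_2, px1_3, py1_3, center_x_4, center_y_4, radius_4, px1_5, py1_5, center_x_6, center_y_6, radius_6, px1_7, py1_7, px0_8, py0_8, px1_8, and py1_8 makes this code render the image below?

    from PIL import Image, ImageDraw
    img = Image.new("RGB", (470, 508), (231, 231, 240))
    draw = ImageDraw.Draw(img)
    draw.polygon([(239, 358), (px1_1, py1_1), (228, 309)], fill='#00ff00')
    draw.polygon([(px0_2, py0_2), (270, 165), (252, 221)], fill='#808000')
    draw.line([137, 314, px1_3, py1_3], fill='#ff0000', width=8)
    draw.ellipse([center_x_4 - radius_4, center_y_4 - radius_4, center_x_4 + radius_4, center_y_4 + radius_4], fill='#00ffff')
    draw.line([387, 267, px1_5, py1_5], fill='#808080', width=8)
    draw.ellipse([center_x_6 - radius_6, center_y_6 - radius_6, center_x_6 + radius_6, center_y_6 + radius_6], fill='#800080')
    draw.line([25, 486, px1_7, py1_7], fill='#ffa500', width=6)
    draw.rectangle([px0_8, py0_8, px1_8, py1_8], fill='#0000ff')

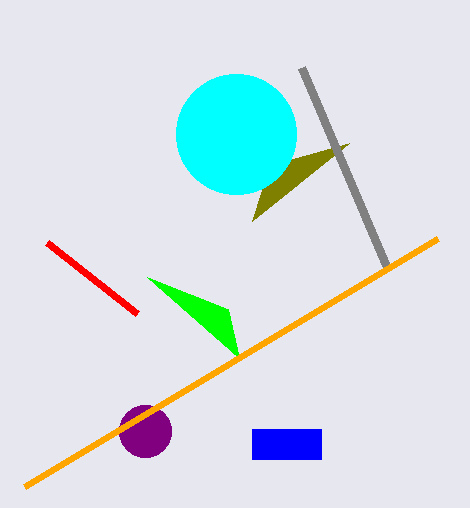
px1_1 = 147, py1_1 = 277, px0_2 = 349, py0_2 = 143, px1_3 = 47, py1_3 = 243, center_x_4 = 236, center_y_4 = 134, radius_4 = 60, px1_5 = 302, py1_5 = 68, center_x_6 = 145, center_y_6 = 431, radius_6 = 26, px1_7 = 438, py1_7 = 238, px0_8 = 252, py0_8 = 429, px1_8 = 321, py1_8 = 459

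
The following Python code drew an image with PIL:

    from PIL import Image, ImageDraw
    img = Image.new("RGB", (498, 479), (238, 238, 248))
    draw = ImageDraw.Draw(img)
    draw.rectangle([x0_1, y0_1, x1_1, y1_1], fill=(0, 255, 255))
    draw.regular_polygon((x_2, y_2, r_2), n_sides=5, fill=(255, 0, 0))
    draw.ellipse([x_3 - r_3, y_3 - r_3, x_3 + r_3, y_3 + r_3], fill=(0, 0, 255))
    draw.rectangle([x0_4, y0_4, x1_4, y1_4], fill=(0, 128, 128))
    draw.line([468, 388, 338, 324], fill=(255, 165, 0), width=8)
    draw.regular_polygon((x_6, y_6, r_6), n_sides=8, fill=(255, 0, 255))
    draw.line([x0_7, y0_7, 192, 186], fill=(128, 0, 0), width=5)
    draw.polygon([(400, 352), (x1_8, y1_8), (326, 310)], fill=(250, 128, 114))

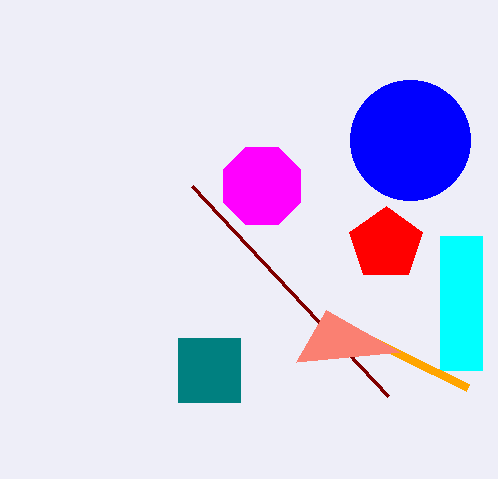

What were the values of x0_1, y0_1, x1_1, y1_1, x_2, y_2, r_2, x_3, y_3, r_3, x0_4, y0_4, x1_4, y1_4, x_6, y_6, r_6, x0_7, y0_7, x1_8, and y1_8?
x0_1 = 440, y0_1 = 236, x1_1 = 482, y1_1 = 370, x_2 = 386, y_2 = 244, r_2 = 38, x_3 = 410, y_3 = 140, r_3 = 60, x0_4 = 178, y0_4 = 338, x1_4 = 240, y1_4 = 402, x_6 = 262, y_6 = 186, r_6 = 42, x0_7 = 388, y0_7 = 396, x1_8 = 296, y1_8 = 362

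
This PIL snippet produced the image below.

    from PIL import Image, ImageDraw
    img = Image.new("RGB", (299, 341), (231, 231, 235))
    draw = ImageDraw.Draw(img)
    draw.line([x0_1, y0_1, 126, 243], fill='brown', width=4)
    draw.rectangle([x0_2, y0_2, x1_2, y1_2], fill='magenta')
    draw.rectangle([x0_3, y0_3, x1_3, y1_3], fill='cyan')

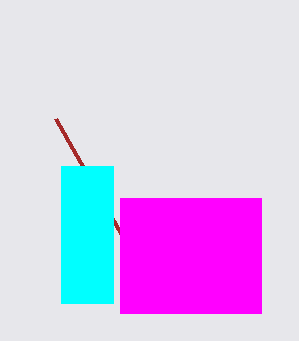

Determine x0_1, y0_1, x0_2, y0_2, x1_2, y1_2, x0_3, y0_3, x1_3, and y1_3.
x0_1 = 55; y0_1 = 118; x0_2 = 120; y0_2 = 198; x1_2 = 261; y1_2 = 313; x0_3 = 61; y0_3 = 166; x1_3 = 113; y1_3 = 303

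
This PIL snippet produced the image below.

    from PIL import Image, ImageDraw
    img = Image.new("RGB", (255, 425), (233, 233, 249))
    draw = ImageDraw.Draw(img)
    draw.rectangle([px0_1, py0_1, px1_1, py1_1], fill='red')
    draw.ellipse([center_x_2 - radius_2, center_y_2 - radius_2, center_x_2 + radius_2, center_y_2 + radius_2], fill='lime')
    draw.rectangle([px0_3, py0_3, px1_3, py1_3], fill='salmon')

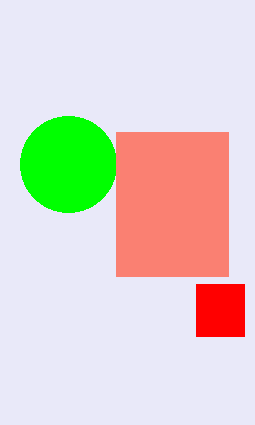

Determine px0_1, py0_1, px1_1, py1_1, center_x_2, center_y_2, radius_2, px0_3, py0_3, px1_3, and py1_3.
px0_1 = 196; py0_1 = 284; px1_1 = 244; py1_1 = 336; center_x_2 = 68; center_y_2 = 164; radius_2 = 48; px0_3 = 116; py0_3 = 132; px1_3 = 228; py1_3 = 276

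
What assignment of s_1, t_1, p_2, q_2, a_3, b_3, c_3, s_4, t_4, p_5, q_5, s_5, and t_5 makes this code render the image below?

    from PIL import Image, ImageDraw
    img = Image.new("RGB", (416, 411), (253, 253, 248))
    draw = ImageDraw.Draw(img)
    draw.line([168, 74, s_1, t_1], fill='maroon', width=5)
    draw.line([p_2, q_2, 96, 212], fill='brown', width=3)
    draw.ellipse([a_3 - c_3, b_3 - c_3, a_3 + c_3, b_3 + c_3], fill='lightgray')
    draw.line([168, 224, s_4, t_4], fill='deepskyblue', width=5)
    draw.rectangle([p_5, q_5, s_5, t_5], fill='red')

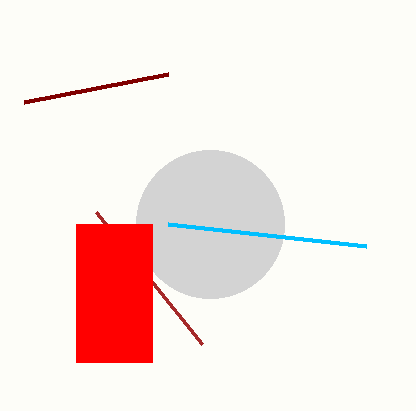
s_1 = 24
t_1 = 102
p_2 = 202
q_2 = 344
a_3 = 210
b_3 = 224
c_3 = 74
s_4 = 366
t_4 = 246
p_5 = 76
q_5 = 224
s_5 = 152
t_5 = 362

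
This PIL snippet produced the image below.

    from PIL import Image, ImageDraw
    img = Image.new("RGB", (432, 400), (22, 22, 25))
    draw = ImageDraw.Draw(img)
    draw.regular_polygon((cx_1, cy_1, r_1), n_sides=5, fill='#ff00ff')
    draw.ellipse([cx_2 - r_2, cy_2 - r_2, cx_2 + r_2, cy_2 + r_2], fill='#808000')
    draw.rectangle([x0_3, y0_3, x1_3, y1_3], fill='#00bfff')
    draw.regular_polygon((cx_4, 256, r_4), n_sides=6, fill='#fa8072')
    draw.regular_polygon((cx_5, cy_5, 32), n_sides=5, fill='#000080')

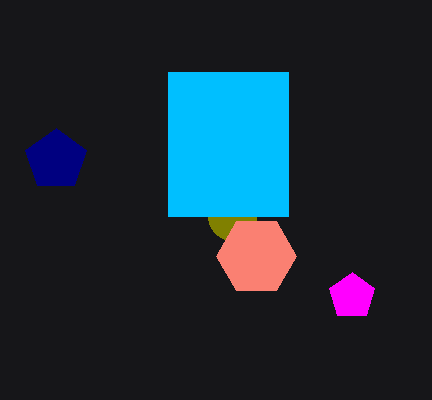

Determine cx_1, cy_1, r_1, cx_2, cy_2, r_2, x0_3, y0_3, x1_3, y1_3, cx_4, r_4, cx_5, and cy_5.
cx_1 = 352
cy_1 = 296
r_1 = 24
cx_2 = 232
cy_2 = 216
r_2 = 24
x0_3 = 168
y0_3 = 72
x1_3 = 288
y1_3 = 216
cx_4 = 256
r_4 = 40
cx_5 = 56
cy_5 = 160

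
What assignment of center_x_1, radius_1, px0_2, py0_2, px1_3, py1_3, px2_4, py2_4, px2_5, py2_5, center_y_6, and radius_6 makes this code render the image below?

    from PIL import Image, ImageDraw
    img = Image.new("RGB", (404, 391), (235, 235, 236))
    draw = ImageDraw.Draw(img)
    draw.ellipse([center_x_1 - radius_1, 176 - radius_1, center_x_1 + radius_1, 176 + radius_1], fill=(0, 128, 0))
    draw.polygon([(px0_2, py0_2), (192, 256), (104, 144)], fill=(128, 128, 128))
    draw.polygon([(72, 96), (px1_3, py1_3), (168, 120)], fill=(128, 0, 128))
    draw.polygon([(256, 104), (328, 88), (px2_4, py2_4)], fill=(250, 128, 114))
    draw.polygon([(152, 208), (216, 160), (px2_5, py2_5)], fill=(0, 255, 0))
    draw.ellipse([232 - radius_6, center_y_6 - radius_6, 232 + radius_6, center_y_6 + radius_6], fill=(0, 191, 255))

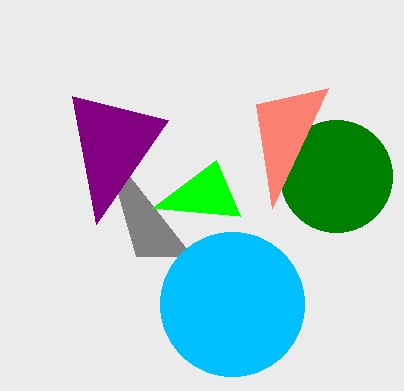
center_x_1 = 336
radius_1 = 56
px0_2 = 136
py0_2 = 256
px1_3 = 96
py1_3 = 224
px2_4 = 272
py2_4 = 208
px2_5 = 240
py2_5 = 216
center_y_6 = 304
radius_6 = 72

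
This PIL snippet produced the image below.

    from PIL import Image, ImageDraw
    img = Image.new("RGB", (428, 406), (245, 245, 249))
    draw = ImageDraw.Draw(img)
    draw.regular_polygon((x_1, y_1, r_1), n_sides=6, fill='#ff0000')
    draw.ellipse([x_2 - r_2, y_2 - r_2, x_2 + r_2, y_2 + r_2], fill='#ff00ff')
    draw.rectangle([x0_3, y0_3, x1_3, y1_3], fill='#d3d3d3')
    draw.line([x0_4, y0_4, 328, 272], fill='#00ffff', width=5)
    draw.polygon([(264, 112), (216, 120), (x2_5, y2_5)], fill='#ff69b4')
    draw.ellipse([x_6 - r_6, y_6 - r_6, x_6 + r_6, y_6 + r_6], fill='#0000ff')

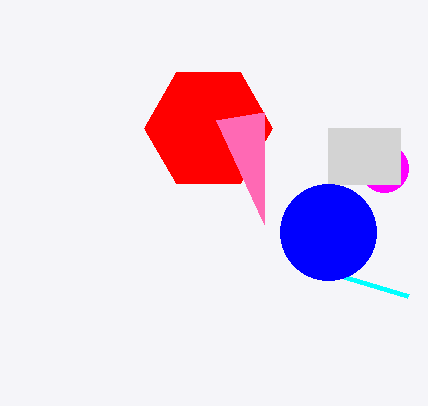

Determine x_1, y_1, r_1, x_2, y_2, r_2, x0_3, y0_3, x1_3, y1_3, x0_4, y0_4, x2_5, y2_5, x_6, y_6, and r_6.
x_1 = 208; y_1 = 128; r_1 = 64; x_2 = 384; y_2 = 168; r_2 = 24; x0_3 = 328; y0_3 = 128; x1_3 = 400; y1_3 = 184; x0_4 = 408; y0_4 = 296; x2_5 = 264; y2_5 = 224; x_6 = 328; y_6 = 232; r_6 = 48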